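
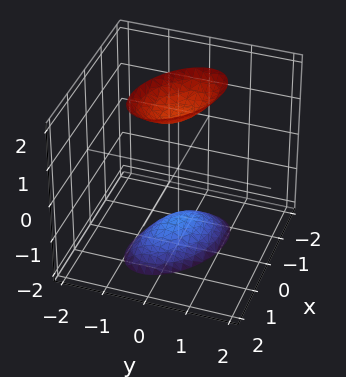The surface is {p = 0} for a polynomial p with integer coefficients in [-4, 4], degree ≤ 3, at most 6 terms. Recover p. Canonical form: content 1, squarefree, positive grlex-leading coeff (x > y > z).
2*x^2 + 2*x*y + 3*y^2 - z^2 + 2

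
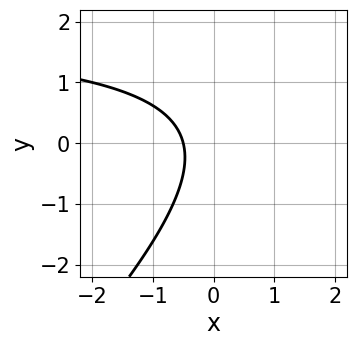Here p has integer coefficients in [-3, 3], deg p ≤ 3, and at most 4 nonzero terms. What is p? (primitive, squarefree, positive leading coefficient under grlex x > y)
The degree is 2 — no degree-1 curve has this shape.
Observable constraints: it misses every integer gridline on the y-axis.
Putting this together gives p.

x*y - y^2 - 2*x - 1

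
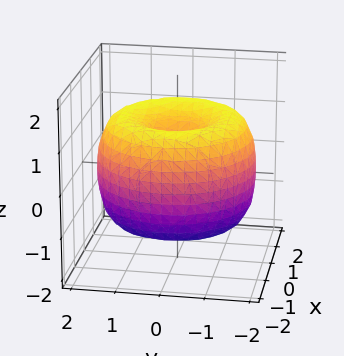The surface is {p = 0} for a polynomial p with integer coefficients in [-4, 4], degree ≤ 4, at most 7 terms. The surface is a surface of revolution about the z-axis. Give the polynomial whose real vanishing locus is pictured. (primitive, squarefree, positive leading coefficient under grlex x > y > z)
x^4 + 2*x^2*y^2 + y^4 - 3*x^2 - 3*y^2 + 2*z^2 - 1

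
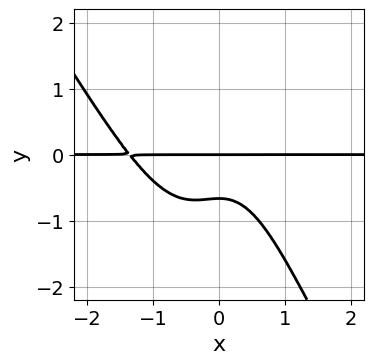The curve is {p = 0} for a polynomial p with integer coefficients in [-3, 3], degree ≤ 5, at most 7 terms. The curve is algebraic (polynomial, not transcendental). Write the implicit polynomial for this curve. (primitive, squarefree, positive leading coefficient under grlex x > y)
3*x^3*y + 2*x^2*y^2 + 3*x^2*y + 3*y^2 + 2*y

(a) deg p = 4.
(b) Against the integer gridlines: it meets the y-axis at y = 0 (among the integer gridlines); every point of the x-axis in the box is on the curve.
(c) Putting this together gives p.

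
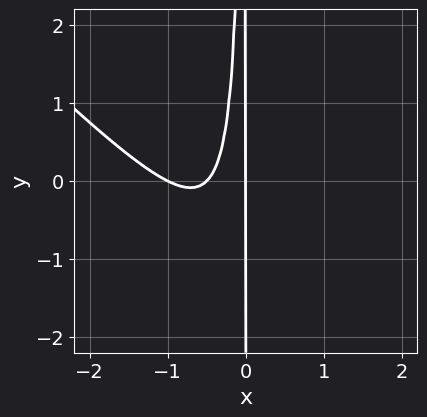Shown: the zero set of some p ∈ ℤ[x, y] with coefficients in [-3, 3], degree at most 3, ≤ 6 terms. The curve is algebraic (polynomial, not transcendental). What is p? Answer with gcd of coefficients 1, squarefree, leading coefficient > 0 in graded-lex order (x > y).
1. The degree is 3 — the shape is more complex than any degree-2 curve.
2. Observable constraints: the x-axis gridline crossings are at x ∈ {-1, 0}; every point of the y-axis in the box is on the curve.
3. Together with the visible shape, these determine p as stated.

2*x^3 + 2*x^2*y + 3*x^2 + x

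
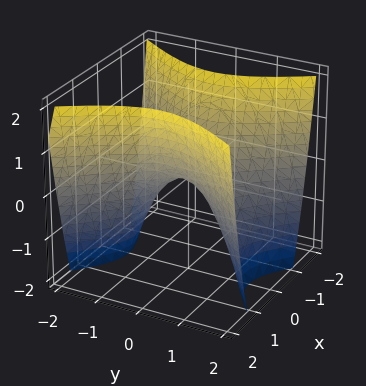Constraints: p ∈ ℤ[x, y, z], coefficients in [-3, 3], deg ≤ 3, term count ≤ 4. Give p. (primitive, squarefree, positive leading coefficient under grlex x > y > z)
First, degree: a saddle surface; a quadric, so deg p = 2.
Then, symmetries: mirror symmetry x ↦ −x ⇒ only even powers of x; mirror symmetry y ↦ −y ⇒ only even powers of y.
Then, reading off the gridlines: one z-axis crossing is at z = 0; it crosses the x-axis at the gridline x = 0.
Finally, solving for integer coefficients yields p as stated.

3*x^2 - 2*y^2 - 2*z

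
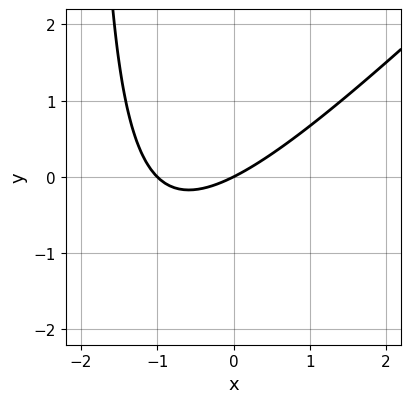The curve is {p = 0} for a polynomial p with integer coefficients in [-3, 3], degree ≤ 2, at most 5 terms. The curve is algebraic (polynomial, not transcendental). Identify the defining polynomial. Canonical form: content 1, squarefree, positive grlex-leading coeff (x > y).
x^2 - x*y + x - 2*y

1. deg p = 2. No degree-1 curve has this shape.
2. Against the integer gridlines: it crosses the y-axis at the gridline y = 0; the x-axis gridline crossings are at x ∈ {-1, 0}.
3. Fitting integer coefficients to these (and the overall shape) gives p.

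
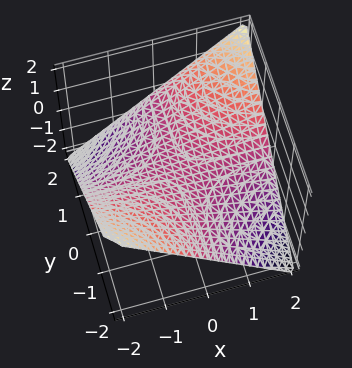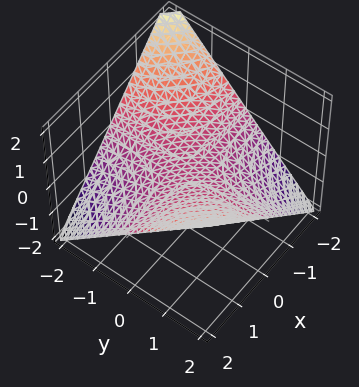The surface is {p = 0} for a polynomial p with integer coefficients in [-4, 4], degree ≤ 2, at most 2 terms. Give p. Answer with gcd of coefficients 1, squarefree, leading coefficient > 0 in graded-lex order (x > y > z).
x*y - 2*z

(a) deg p = 2. A saddle surface; a quadric.
(b) Observable constraints: it crosses the z-axis at the gridline z = 0; every point of the y-axis in the box is on the surface; the visible x-axis segment lies entirely on the surface.
(c) Assembling these constraints gives the stated polynomial.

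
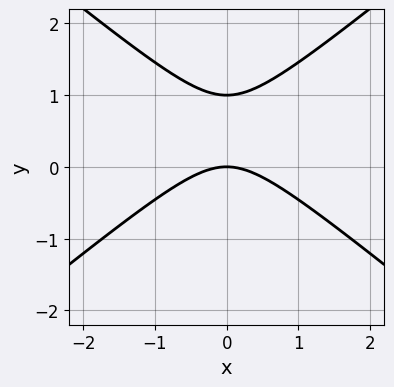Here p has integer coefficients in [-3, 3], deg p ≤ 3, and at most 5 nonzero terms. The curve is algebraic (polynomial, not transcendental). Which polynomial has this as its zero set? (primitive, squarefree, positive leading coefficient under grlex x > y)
2*x^2 - 3*y^2 + 3*y

1. The degree is 2 — a generic line meets the curve in up to 2 points.
2. Symmetries: mirror symmetry x ↦ −x ⇒ only even powers of x.
3. Reading off the gridlines: one x-axis crossing is at x = 0; the y-axis gridline crossings are at y ∈ {0, 1}.
4. Assembling these constraints gives the stated polynomial.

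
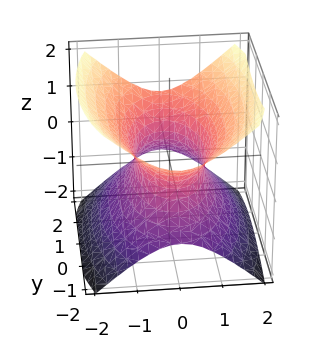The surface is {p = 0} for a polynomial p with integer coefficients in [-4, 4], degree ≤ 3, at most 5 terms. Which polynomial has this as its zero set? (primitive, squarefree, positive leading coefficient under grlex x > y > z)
3*x^2 + y^2 - 3*z^2 - 2

(a) The degree is 2 — one connected sheet with a waist; a quadric.
(b) Symmetries: it's symmetric under x → −x, forcing even powers of x; mirror symmetry z ↦ −z ⇒ only even powers of z; mirror symmetry y ↦ −y ⇒ only even powers of y.
(c) Reading off the gridlines: the surface avoids every integer z-axis point in the box.
(d) Putting this together gives p.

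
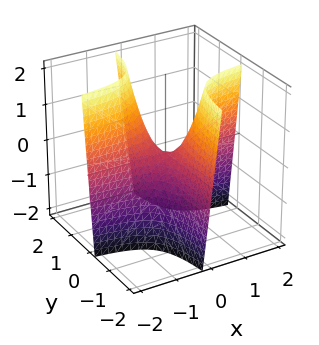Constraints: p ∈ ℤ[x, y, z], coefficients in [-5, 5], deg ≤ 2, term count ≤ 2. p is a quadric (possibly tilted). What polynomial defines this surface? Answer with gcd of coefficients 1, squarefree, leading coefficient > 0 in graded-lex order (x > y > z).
4*x*y + z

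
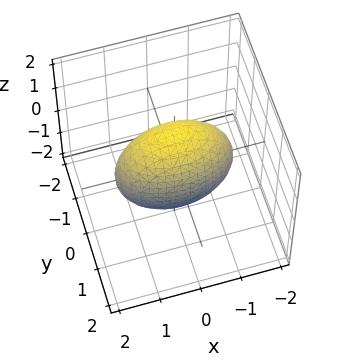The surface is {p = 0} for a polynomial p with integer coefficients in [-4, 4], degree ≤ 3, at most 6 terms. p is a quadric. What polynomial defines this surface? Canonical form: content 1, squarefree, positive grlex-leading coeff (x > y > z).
(a) Degree: bounded and convex; a quadric, so deg p = 2.
(b) Symmetries: it's symmetric under x → −x, forcing even powers of x; the z ↦ −z reflection is a symmetry, so z appears only in even powers; the y ↦ −y reflection is a symmetry, so y appears only in even powers.
(c) Solving for integer coefficients yields p as stated.

x^2 + 3*y^2 + z^2 - 2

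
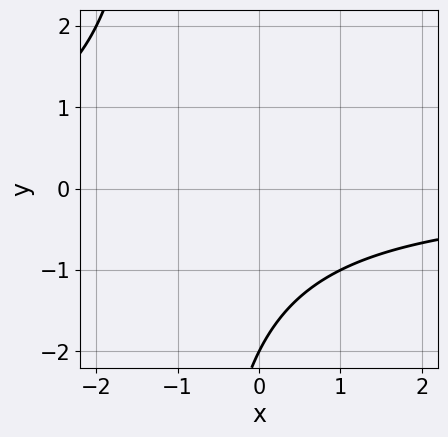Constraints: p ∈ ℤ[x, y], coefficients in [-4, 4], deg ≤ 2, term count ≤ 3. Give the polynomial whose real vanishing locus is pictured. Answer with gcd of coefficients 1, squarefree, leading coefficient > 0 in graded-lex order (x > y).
1. deg p = 2. A generic line meets the curve in up to 2 points.
2. From the visible intercepts: one y-axis crossing is at y = -2; the curve avoids every integer x-axis point in the box.
3. Assembling these constraints gives the stated polynomial.

x*y + y + 2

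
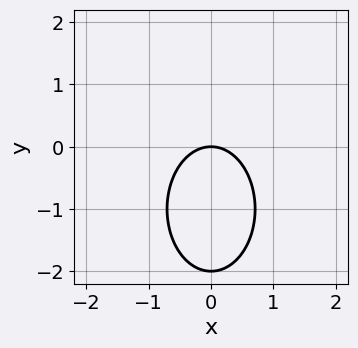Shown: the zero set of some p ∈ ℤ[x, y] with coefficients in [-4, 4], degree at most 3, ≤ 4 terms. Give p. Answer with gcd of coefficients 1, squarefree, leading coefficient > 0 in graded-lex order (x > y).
2*x^2 + y^2 + 2*y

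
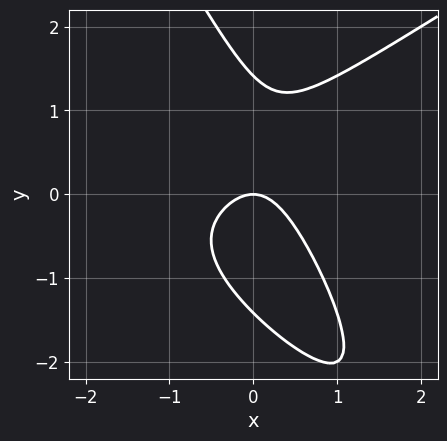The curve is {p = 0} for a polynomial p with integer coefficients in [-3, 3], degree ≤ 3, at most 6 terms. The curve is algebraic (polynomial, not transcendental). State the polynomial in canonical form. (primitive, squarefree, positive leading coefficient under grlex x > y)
x^3 - 2*x*y^2 - y^3 + 3*x^2 + 2*y

First, the degree is 3 — no degree-2 curve has this shape.
Next, from the axis intercepts and sections: it crosses the y-axis at the gridline y = 0; one x-axis crossing is at x = 0.
Finally, together with the visible shape, these determine p as stated.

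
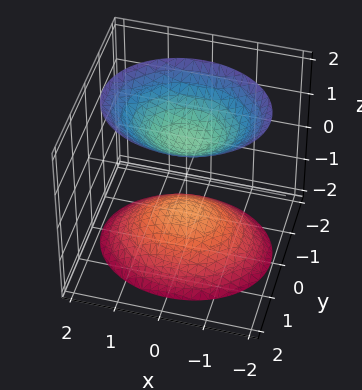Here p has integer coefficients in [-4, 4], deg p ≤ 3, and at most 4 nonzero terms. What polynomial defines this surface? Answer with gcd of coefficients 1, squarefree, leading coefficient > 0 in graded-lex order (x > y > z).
2*x^2 + 3*y^2 - 2*z^2 + 2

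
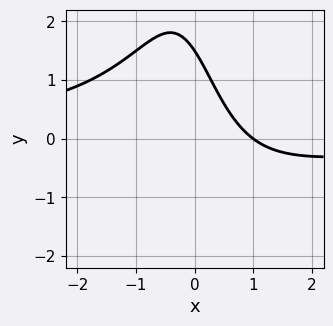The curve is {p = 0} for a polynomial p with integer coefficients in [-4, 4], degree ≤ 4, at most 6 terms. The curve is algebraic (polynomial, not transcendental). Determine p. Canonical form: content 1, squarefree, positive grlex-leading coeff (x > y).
2*x^2*y + 3*x + 2*y - 3

The degree is 3 — no degree-2 curve has this shape.
Reading off the gridlines: one x-axis crossing is at x = 1.
Fitting integer coefficients to these (and the overall shape) gives p.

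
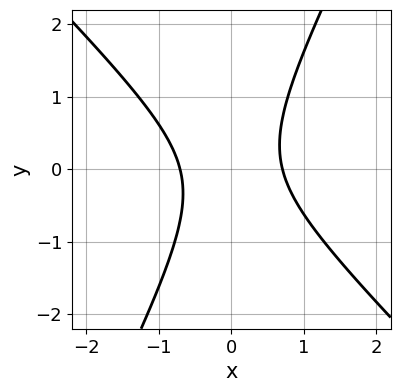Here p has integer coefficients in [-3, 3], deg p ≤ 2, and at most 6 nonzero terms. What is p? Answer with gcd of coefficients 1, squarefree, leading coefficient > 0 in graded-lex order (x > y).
2*x^2 + x*y - y^2 - 1

(a) The degree is 2 — a generic line meets the curve in up to 2 points.
(b) Observable constraints: it misses every integer gridline on the y-axis.
(c) Together with the visible shape, these determine p as stated.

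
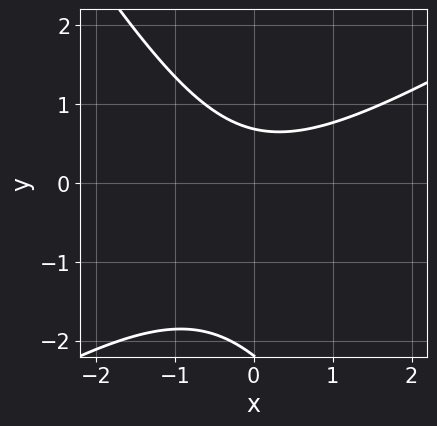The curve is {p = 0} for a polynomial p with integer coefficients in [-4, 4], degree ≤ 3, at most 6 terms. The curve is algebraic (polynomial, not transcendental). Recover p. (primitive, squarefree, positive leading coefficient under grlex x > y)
(a) deg p = 2.
(b) From the axis intercepts and sections: the curve avoids every integer x-axis point in the box.
(c) Putting this together gives p.

2*x^2 - 2*x*y - 2*y^2 - 3*y + 3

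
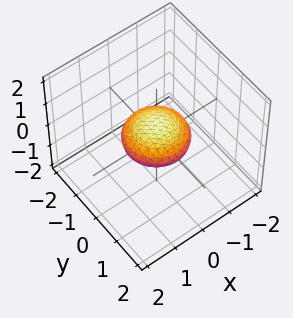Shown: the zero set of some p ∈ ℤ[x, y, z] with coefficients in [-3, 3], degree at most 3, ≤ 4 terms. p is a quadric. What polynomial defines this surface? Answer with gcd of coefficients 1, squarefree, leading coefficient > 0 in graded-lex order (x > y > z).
(a) Degree: bounded and convex; a quadric, so deg p = 2.
(b) By symmetry, the surface is invariant under rotation about z: p = q(x² + y², z); it's symmetric under z → −z, forcing even powers of z.
(c) From the visible intercepts: a circular section at z = 0 has radius exactly 1; among the integer gridlines, it crosses the y-axis at y ∈ {-1, 1}; among the integer gridlines, it crosses the x-axis at x ∈ {-1, 1}.
(d) Fitting integer coefficients to these (and the overall shape) gives p.

x^2 + y^2 + 3*z^2 - 1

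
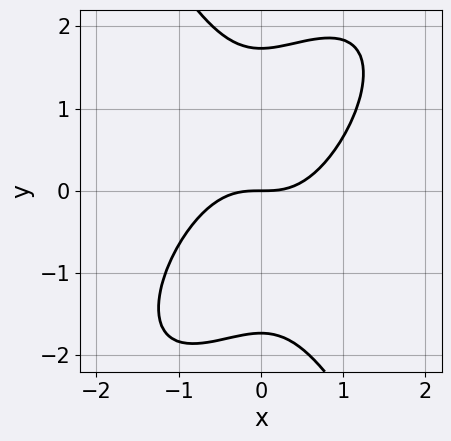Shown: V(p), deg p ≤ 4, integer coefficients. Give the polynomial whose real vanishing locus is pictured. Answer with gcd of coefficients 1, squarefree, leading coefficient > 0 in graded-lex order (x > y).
3*x^3 - 2*x^2*y + y^3 - 3*y

1. deg p = 3. A generic line meets the curve in up to 3 points.
2. Observable constraints: one y-axis crossing is at y = 0; it meets the x-axis at x = 0 (among the integer gridlines).
3. These observations pin down the coefficients.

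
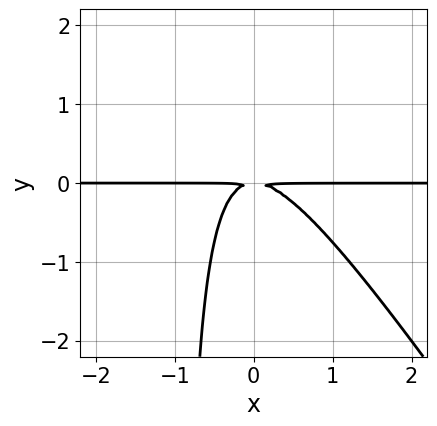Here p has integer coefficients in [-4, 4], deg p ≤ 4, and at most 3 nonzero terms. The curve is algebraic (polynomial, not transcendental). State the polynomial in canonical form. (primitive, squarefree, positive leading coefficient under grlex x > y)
1. The degree is 3 — a generic line meets the curve in up to 3 points.
2. From the visible intercepts: every point of the x-axis in the box is on the curve.
3. Matching integer coefficients to the picture gives p.

3*x^2*y + 2*x*y^2 + 2*y^2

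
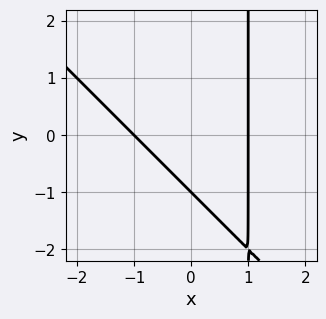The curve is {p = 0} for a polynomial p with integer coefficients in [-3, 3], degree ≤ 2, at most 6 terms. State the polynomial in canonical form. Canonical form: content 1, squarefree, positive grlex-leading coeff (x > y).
deg p = 2.
Checking where it meets the axes: the x-axis gridline crossings are at x ∈ {-1, 1}; it crosses the y-axis at the gridline y = -1.
Fitting integer coefficients to these (and the overall shape) gives p.

x^2 + x*y - y - 1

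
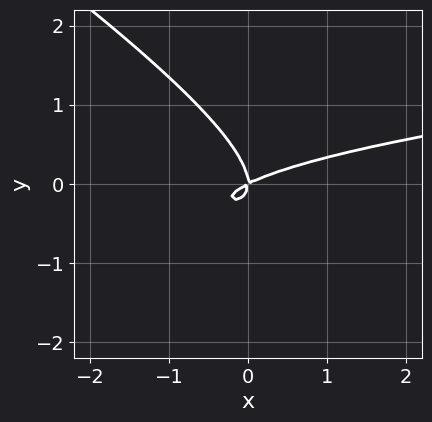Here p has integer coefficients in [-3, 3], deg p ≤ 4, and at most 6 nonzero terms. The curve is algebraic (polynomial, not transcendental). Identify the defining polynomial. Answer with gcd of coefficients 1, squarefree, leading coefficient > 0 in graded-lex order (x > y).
First, the degree is 3 — the shape is more complex than any degree-2 curve.
Then, from the visible intercepts: it crosses the y-axis at the gridline y = 0; one x-axis crossing is at x = 0.
Finally, assembling these constraints gives the stated polynomial.

2*x*y^2 + 3*y^3 - x^2 + 2*x*y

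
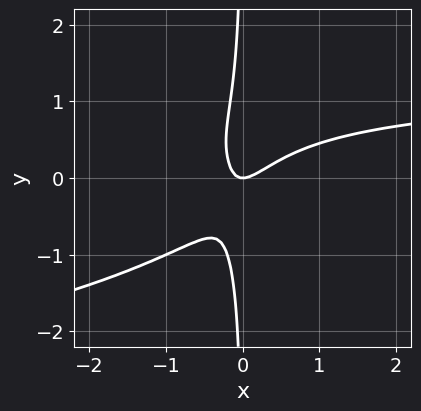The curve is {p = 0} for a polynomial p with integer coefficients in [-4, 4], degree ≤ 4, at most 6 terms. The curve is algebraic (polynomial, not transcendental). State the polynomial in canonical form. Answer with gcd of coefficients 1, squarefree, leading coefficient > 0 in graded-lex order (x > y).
3*x*y^3 + 2*x^2*y - 3*x^2 + 3*x*y + y

1. Degree: no degree-3 curve has this shape, so deg p = 4.
2. Against the integer gridlines: it meets the y-axis at y = 0 (among the integer gridlines); one x-axis crossing is at x = 0.
3. Matching integer coefficients to the picture gives p.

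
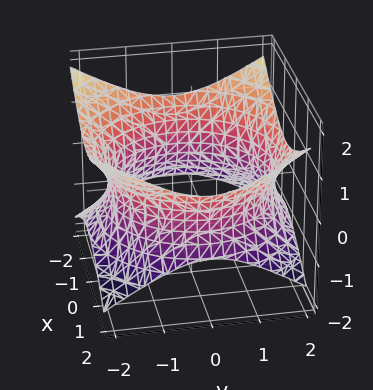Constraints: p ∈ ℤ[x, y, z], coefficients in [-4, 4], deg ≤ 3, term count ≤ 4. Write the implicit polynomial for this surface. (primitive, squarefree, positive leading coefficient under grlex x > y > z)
x^2 + y^2 - 2*z^2 - 3

First, deg p = 2.
Then, symmetries: it's symmetric under z → −z, forcing even powers of z; every cross-section ⟂ z is a circle, so x, y appear only via x² + y².
Then, checking where it meets the axes: a circular section at z = 0 has radius between 1 and 2; the surface avoids every integer z-axis point in the box.
Finally, together with the visible shape, these determine p as stated.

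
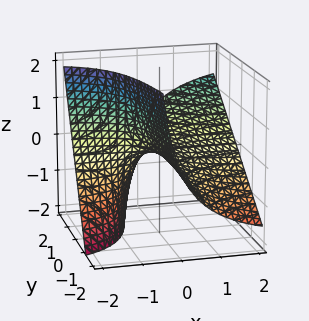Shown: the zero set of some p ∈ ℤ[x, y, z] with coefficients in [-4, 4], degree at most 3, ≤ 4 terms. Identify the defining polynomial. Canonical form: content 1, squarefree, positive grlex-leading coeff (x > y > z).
x*y - x*z - z

First, the degree is 2 — a generic line meets the surface in up to 2 points.
Then, from the axis intercepts and sections: every point of the y-axis in the box is on the surface; the visible x-axis segment lies entirely on the surface; it meets the z-axis at z = 0 (among the integer gridlines).
Finally, fitting integer coefficients to these (and the overall shape) gives p.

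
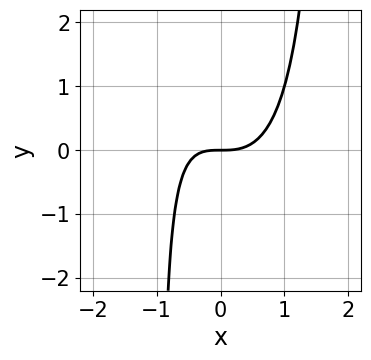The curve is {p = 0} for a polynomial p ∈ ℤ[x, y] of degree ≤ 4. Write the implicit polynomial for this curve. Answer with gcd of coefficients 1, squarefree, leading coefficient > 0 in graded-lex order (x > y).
2*x^3 + x^2*y - x*y - 2*y

1. deg p = 3.
2. Against the integer gridlines: one y-axis crossing is at y = 0; it meets the x-axis at x = 0 (among the integer gridlines).
3. Fitting integer coefficients to these (and the overall shape) gives p.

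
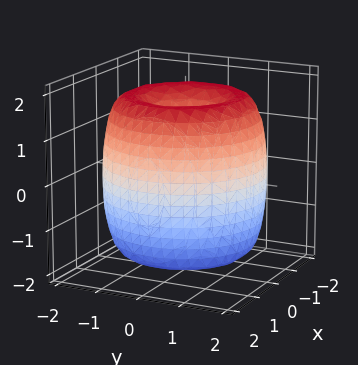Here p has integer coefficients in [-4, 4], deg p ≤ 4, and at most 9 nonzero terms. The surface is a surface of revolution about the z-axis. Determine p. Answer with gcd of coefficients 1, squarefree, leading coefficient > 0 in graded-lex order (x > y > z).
deg p = 4. No degree-3 surface has this shape.
Symmetries: the z-axis is an axis of rotation, so x and y enter only as x² + y².
Against the integer gridlines: a circular section at z = -1 has radius between 1 and 2; among the integer gridlines, it crosses the z-axis at z ∈ {-1, 1}.
These observations pin down the coefficients.

x^4 + 2*x^2*y^2 + y^4 - 3*x^2 - 3*y^2 + z^2 - 1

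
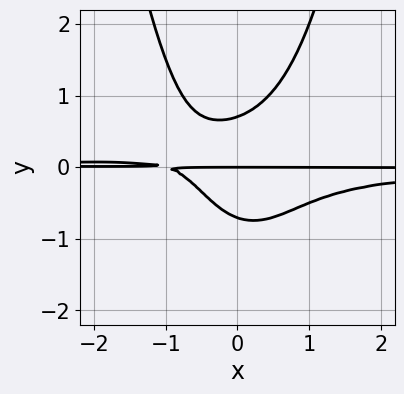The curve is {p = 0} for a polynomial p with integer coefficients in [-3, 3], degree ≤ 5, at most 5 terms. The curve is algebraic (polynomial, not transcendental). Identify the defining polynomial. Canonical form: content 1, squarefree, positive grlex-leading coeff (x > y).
1. The degree is 4 — no degree-3 curve has this shape.
2. From the visible intercepts: one y-axis crossing is at y = 0; the visible x-axis segment lies entirely on the curve.
3. Matching integer coefficients to the picture gives p.

3*x^2*y^2 - 2*y^3 + x*y + y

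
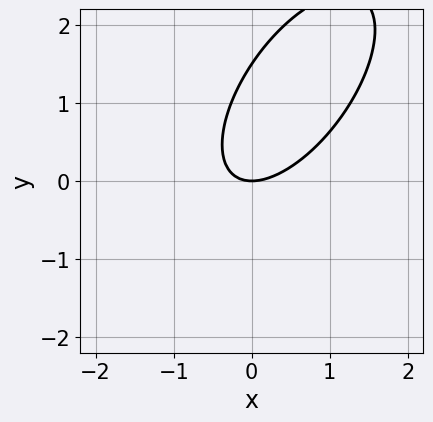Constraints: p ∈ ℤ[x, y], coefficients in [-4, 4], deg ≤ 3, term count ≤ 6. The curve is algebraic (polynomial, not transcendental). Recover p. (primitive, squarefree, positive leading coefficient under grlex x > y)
3*x^2 - 3*x*y + 2*y^2 - 3*y

1. The degree is 2 — a generic line meets the curve in up to 2 points.
2. Observable constraints: it crosses the x-axis at the gridline x = 0; one y-axis crossing is at y = 0.
3. Matching integer coefficients to the picture gives p.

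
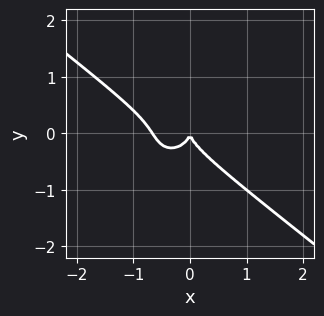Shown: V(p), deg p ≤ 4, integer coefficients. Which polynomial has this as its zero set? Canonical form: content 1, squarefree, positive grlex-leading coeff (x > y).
3*x^3 + 2*x^2*y + 3*y^3 + 2*x^2

Degree: the shape is more complex than any degree-2 curve, so deg p = 3.
From the visible intercepts: it meets the y-axis at y = 0 (among the integer gridlines); one x-axis crossing is at x = 0.
Putting this together gives p.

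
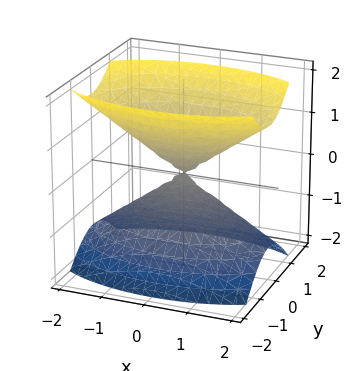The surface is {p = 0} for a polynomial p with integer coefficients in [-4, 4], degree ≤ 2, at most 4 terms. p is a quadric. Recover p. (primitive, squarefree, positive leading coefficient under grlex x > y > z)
The picture has 2 separate pieces. Treating them together as one polynomial.
deg p = 2. Two nappes meeting at a single point; a quadric.
Symmetries: mirror symmetry y ↦ −y ⇒ only even powers of y; mirror symmetry z ↦ −z ⇒ only even powers of z; mirror symmetry x ↦ −x ⇒ only even powers of x.
Observable constraints: it crosses the y-axis at the gridline y = 0; it crosses the z-axis at the gridline z = 0; it crosses the x-axis at the gridline x = 0.
These observations pin down the coefficients.

x^2 + 3*y^2 - 2*z^2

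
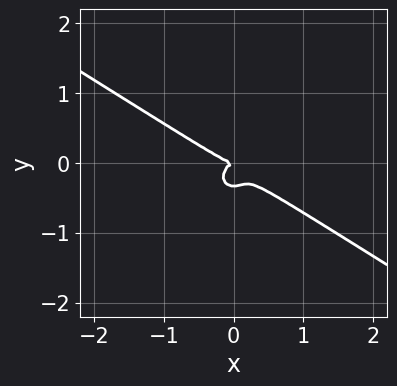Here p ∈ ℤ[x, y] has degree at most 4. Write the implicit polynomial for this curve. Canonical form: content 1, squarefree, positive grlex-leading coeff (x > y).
The degree is 3 — a generic line meets the curve in up to 3 points.
Reading off the gridlines: one y-axis crossing is at y = 0; it crosses the x-axis at the gridline x = 0.
Solving for integer coefficients yields p as stated.

2*x^3 + 2*x^2*y + 3*y^3 + y^2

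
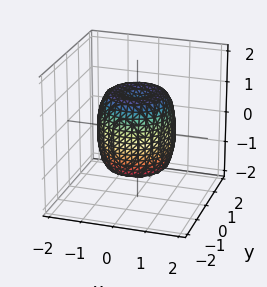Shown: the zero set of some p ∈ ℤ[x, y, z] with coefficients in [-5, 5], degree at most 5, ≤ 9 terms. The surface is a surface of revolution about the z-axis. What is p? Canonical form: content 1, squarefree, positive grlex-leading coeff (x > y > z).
2*x^4 + 4*x^2*y^2 + 2*y^4 - 2*x^2 - 2*y^2 + z^2 - 1

1. Degree: a generic line meets the surface in up to 4 points, so deg p = 4.
2. Symmetries: rotational symmetry about the z-axis ⇒ p depends on x, y only through x² + y².
3. From the visible intercepts: the z-axis gridline crossings are at z ∈ {-1, 1}; a circular section at z = -1 has radius exactly 1.
4. Fitting integer coefficients to these (and the overall shape) gives p.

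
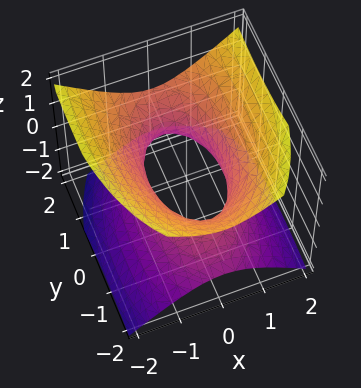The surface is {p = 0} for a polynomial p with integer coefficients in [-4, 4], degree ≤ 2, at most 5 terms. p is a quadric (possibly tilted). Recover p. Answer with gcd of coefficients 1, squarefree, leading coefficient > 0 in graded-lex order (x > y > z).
3*x^2 + y^2 - y*z - 3*z^2 - 2

Degree: the shape is more complex than any degree-1 surface, so deg p = 2.
Reading off the gridlines: it misses every integer gridline on the z-axis.
The integer polynomial consistent with all of this is the stated p.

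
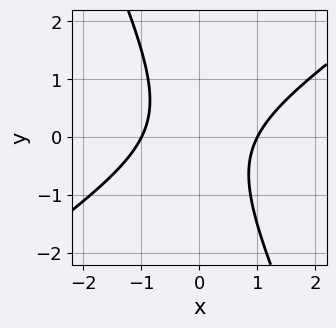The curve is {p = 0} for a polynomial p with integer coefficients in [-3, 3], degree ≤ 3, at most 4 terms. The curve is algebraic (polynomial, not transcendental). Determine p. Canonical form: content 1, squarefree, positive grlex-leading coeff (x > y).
3*x^2 - 3*x*y - 2*y^2 - 3

The degree is 2 — the shape is more complex than any degree-1 curve.
Against the integer gridlines: no y-intercept at any integer in the box; among the integer gridlines, it crosses the x-axis at x ∈ {-1, 1}.
The integer polynomial consistent with all of this is the stated p.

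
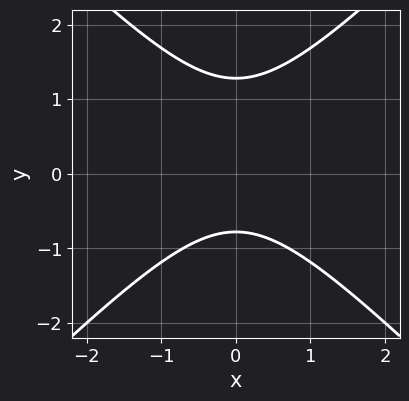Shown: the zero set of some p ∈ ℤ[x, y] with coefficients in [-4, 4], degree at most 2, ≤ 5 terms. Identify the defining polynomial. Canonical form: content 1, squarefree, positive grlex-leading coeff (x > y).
2*x^2 - 2*y^2 + y + 2

1. Degree: no degree-1 curve has this shape, so deg p = 2.
2. Symmetries: it's symmetric under x → −x, forcing even powers of x.
3. Observable constraints: the curve avoids every integer x-axis point in the box.
4. Fitting integer coefficients to these (and the overall shape) gives p.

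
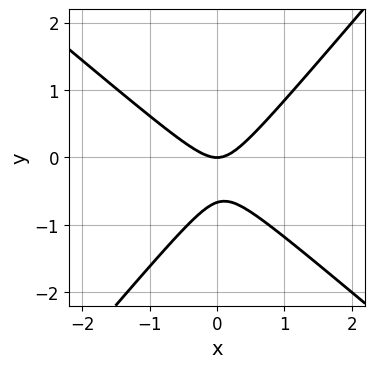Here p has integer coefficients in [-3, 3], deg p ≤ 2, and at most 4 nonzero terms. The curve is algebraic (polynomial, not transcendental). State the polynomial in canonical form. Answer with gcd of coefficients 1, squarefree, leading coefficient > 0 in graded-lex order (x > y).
3*x^2 + x*y - 3*y^2 - 2*y

deg p = 2. No degree-1 curve has this shape.
Observable constraints: one x-axis crossing is at x = 0; it meets the y-axis at y = 0 (among the integer gridlines).
The integer polynomial consistent with all of this is the stated p.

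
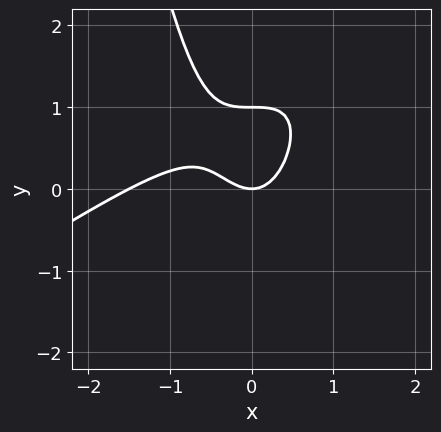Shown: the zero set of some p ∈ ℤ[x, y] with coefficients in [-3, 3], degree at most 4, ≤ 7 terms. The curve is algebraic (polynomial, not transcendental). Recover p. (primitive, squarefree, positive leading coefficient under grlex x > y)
2*x^3 - 3*x^2*y + 3*x^2 + 2*y^2 - 2*y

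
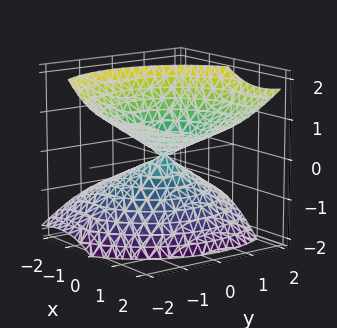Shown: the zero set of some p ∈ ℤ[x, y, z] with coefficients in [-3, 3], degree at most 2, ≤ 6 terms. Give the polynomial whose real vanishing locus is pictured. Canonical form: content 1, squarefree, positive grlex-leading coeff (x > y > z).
2*x^2 - 3*x*z + 2*y^2 + y*z - 3*z^2

(a) deg p = 2.
(b) Checking where it meets the axes: it crosses the x-axis at the gridline x = 0; it meets the z-axis at z = 0 (among the integer gridlines).
(c) Solving for integer coefficients yields p as stated.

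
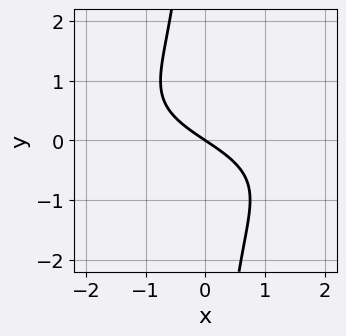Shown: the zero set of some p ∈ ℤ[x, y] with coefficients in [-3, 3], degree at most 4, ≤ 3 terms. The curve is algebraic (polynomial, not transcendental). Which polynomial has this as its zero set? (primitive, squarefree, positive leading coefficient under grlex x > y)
2*x*y^2 + 2*x + 3*y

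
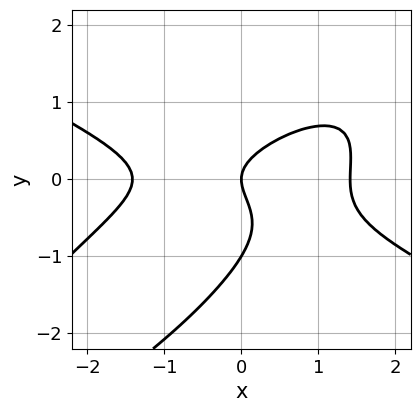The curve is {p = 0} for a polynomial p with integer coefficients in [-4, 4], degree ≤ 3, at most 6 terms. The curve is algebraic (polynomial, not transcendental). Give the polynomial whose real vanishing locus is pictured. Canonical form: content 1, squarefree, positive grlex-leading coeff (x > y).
x^3 - 3*x*y^2 + 3*y^3 + 3*y^2 - 2*x

deg p = 3.
Reading off the gridlines: it crosses the x-axis at the gridline x = 0; the y-axis gridline crossings are at y ∈ {-1, 0}.
Matching integer coefficients to the picture gives p.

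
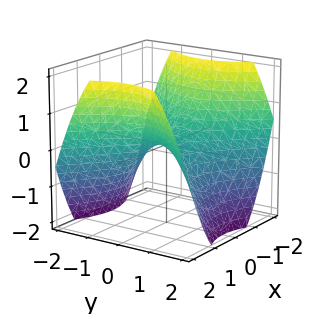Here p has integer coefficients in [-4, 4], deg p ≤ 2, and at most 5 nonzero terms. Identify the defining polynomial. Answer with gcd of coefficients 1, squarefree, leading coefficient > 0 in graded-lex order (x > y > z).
2*x^2 - 2*y^2 - 3*z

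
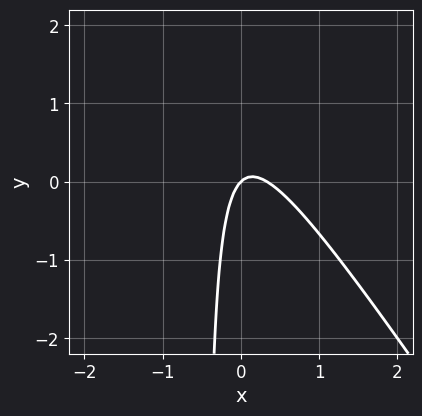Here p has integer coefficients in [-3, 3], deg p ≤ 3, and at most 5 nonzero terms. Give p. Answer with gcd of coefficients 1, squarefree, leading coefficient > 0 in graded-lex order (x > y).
3*x^2 + 2*x*y - x + y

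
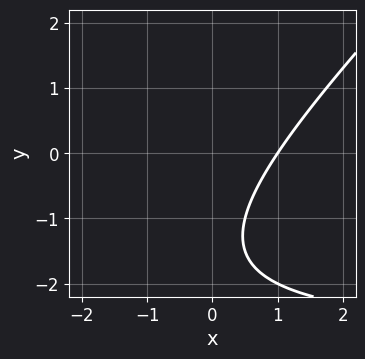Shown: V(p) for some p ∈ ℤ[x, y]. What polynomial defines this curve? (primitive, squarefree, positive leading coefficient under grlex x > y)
First, the degree is 2 — no degree-1 curve has this shape.
Then, from the axis intercepts and sections: the curve avoids every integer y-axis point in the box; one x-axis crossing is at x = 1.
Finally, putting this together gives p.

x*y - y^2 + 3*x - 3*y - 3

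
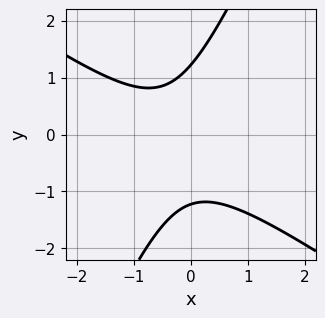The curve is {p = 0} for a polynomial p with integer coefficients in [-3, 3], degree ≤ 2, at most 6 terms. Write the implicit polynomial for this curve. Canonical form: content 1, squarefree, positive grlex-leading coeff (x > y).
deg p = 2. No degree-1 curve has this shape.
Observable constraints: no x-intercept at any integer in the box.
Fitting integer coefficients to these (and the overall shape) gives p.

3*x^2 + 3*x*y - 2*y^2 + 2*x + 3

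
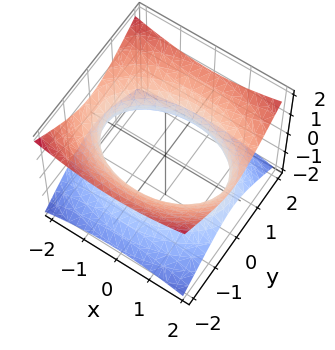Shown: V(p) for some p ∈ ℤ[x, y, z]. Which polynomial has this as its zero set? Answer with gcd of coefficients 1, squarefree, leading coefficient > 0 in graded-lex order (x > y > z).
x^2 + 2*y^2 - 3*z^2 - 3

deg p = 2. An hourglass — one-sheet hyperboloid; a quadric.
Symmetries: the y ↦ −y reflection is a symmetry, so y appears only in even powers; the x ↦ −x reflection is a symmetry, so x appears only in even powers; it's symmetric under z → −z, forcing even powers of z.
Reading off the gridlines: no z-intercept at any integer in the box.
Assembling these constraints gives the stated polynomial.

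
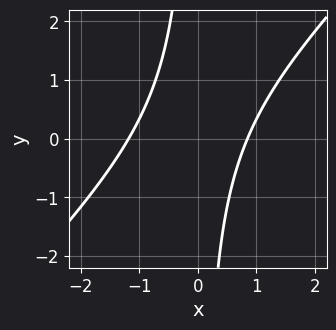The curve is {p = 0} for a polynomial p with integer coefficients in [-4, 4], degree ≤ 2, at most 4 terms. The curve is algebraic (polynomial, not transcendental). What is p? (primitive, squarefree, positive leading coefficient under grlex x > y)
3*x^2 - 3*x*y + x - 3

1. Degree: the shape is more complex than any degree-1 curve, so deg p = 2.
2. Checking where it meets the axes: no y-intercept at any integer in the box.
3. Fitting integer coefficients to these (and the overall shape) gives p.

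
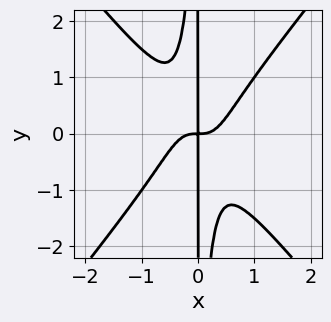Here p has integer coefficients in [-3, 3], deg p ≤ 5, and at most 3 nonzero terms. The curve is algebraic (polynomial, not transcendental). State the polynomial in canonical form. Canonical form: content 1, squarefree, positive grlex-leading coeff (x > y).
(a) Degree: a generic line meets the curve in up to 4 points, so deg p = 4.
(b) Observable constraints: every point of the y-axis in the box is on the curve.
(c) Solving for integer coefficients yields p as stated.

3*x^4 - 2*x^2*y^2 - x*y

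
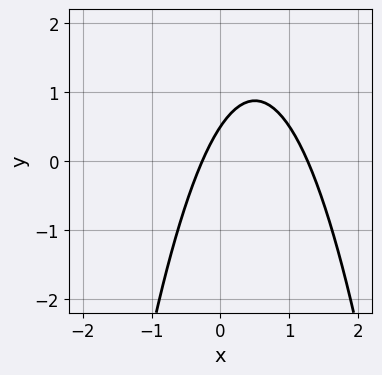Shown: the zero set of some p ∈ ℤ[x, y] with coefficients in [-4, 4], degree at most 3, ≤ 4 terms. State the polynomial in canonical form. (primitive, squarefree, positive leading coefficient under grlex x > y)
3*x^2 - 3*x + 2*y - 1

(a) deg p = 2. No degree-1 curve has this shape.
(b) The integer polynomial consistent with all of this is the stated p.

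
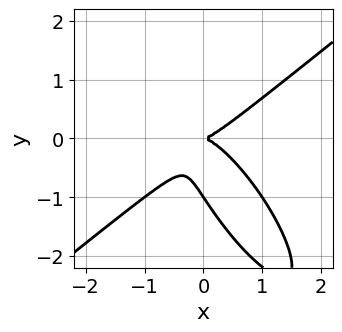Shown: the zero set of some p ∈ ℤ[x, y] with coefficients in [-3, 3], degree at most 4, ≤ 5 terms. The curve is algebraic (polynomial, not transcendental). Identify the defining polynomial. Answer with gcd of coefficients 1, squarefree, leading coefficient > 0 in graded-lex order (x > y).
3*x^3 - 3*x*y^2 - 2*y^3 - 2*y^2

deg p = 3. The shape is more complex than any degree-2 curve.
Against the integer gridlines: among the integer gridlines, it crosses the y-axis at y ∈ {-1, 0}; it crosses the x-axis at the gridline x = 0.
Together with the visible shape, these determine p as stated.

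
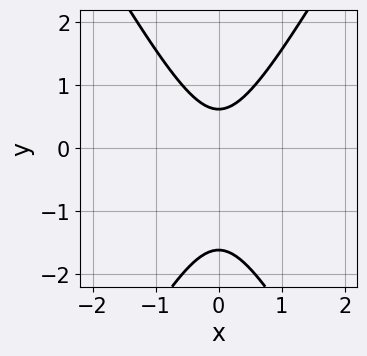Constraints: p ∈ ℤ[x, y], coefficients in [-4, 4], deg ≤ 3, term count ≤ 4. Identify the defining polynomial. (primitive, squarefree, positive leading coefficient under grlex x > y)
3*x^2 - y^2 - y + 1

First, the degree is 2 — a generic line meets the curve in up to 2 points.
Next, symmetries: it's symmetric under x → −x, forcing even powers of x.
Next, reading off the gridlines: the curve avoids every integer x-axis point in the box.
Finally, putting this together gives p.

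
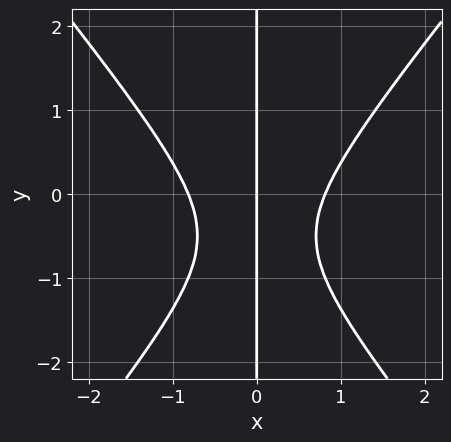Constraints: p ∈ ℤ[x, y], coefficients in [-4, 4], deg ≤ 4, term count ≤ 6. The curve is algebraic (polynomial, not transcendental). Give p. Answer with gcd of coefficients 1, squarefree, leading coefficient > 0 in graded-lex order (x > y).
Degree: no degree-2 curve has this shape, so deg p = 3.
Against the integer gridlines: every point of the y-axis in the box is on the curve; it meets the x-axis at x = 0 (among the integer gridlines).
Solving for integer coefficients yields p as stated.

3*x^3 - 2*x*y^2 - 2*x*y - 2*x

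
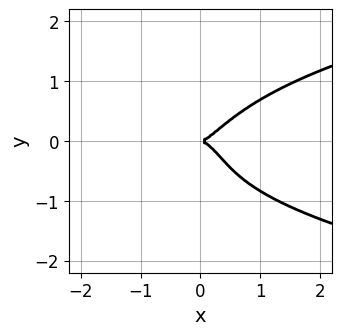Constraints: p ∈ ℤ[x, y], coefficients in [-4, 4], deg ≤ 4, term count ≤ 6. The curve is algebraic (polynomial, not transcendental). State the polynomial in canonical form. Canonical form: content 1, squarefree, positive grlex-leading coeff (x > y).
First, degree: the shape is more complex than any degree-3 curve, so deg p = 4.
Next, observable constraints: it crosses the y-axis at the gridline y = 0; one x-axis crossing is at x = 0.
Finally, the integer polynomial consistent with all of this is the stated p.

2*x^2*y^2 + y^4 - 2*x^3 + y^3 + y^2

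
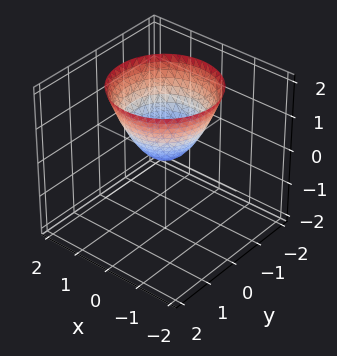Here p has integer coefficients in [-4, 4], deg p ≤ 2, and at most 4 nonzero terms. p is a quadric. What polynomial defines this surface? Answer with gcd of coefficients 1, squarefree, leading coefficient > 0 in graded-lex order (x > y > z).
First, the degree is 2 — a single bowl opening along one axis; a quadric.
Next, symmetries: the surface is invariant under rotation about z: p = q(x² + y², z).
Then, from the visible intercepts: it meets the x-axis at x = 0 (among the integer gridlines); it meets the z-axis at z = 0 (among the integer gridlines).
Finally, assembling these constraints gives the stated polynomial.

x^2 + y^2 - z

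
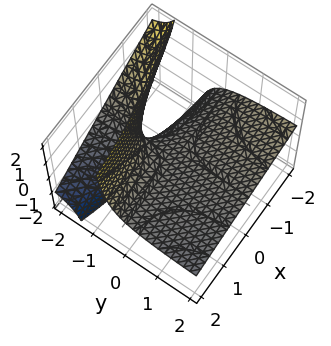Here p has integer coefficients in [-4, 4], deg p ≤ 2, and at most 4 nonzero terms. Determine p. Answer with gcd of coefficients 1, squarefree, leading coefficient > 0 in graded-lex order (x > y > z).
x*y + 3*y*z + 3*z

First, degree: a generic line meets the surface in up to 2 points, so deg p = 2.
Next, reading off the gridlines: the visible y-axis segment lies entirely on the surface; one z-axis crossing is at z = 0; every point of the x-axis in the box is on the surface.
Finally, the integer polynomial consistent with all of this is the stated p.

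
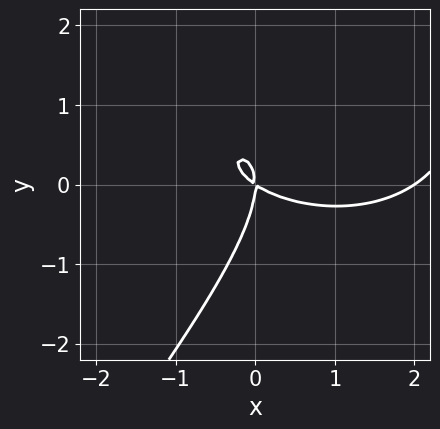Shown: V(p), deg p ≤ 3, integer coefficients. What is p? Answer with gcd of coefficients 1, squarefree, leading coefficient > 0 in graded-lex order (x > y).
x^3 + 2*x*y^2 - 2*y^3 - 2*x^2 - 3*x*y

1. deg p = 3.
2. Against the integer gridlines: one y-axis crossing is at y = 0; among the integer gridlines, it crosses the x-axis at x ∈ {0, 2}.
3. The integer polynomial consistent with all of this is the stated p.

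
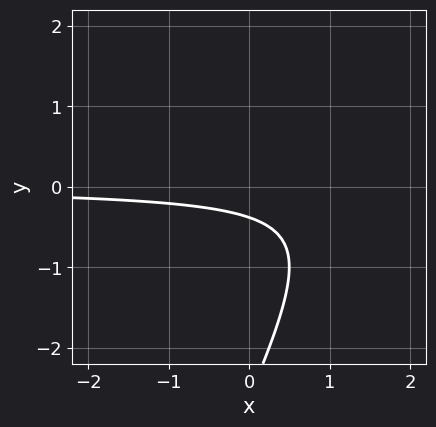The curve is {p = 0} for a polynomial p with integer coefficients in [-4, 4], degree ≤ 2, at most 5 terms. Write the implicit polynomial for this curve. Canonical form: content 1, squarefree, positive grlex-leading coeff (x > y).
2*x*y - y^2 - 3*y - 1

The degree is 2 — the shape is more complex than any degree-1 curve.
Reading off the gridlines: no x-intercept at any integer in the box.
Assembling these constraints gives the stated polynomial.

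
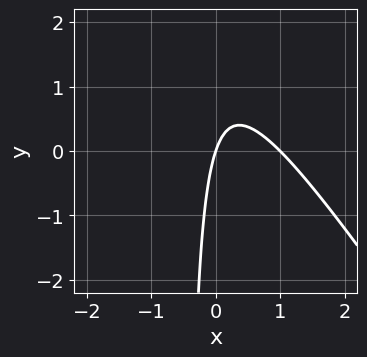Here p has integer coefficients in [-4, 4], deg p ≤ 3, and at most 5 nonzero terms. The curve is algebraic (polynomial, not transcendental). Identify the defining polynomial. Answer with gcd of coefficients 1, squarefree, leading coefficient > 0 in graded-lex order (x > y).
Degree: a generic line meets the curve in up to 2 points, so deg p = 2.
Against the integer gridlines: it meets the y-axis at y = 0 (among the integer gridlines); the x-axis gridline crossings are at x ∈ {0, 1}.
Together with the visible shape, these determine p as stated.

3*x^2 + 2*x*y - 3*x + y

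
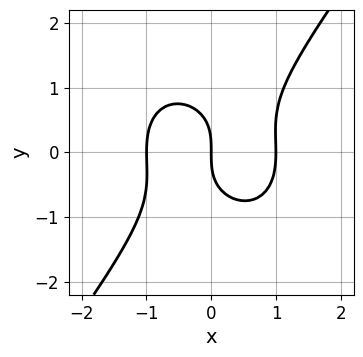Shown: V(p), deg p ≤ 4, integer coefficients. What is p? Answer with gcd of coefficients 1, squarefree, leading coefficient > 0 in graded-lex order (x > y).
First, degree: no degree-2 curve has this shape, so deg p = 3.
Next, checking where it meets the axes: among the integer gridlines, it crosses the x-axis at x ∈ {-1, 0, 1}; one y-axis crossing is at y = 0.
Finally, together with the visible shape, these determine p as stated.

3*x^3 + x*y^2 - 2*y^3 - 3*x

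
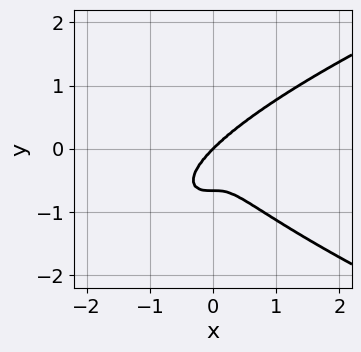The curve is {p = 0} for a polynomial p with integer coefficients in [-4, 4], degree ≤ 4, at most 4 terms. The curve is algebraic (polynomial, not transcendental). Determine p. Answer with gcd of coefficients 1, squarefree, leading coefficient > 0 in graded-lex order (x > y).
Degree: the shape is more complex than any degree-3 curve, so deg p = 4.
Checking where it meets the axes: it meets the x-axis at x = 0 (among the integer gridlines); it crosses the y-axis at the gridline y = 0.
Matching integer coefficients to the picture gives p.

3*y^4 - 2*x^3 + 2*y^3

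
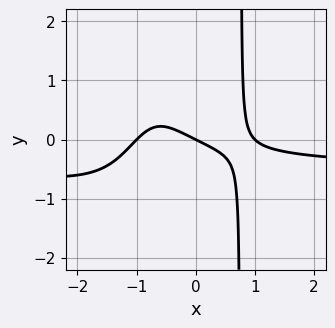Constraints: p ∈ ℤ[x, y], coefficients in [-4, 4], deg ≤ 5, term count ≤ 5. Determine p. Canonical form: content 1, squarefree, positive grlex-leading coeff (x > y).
(a) deg p = 4. A generic line meets the curve in up to 4 points.
(b) Reading off the gridlines: among the integer gridlines, it crosses the x-axis at x ∈ {-1, 0, 1}; it crosses the y-axis at the gridline y = 0.
(c) Putting this together gives p.

2*x^3*y + x^3 + 2*x^2*y - x - 2*y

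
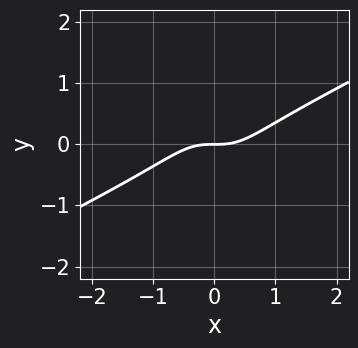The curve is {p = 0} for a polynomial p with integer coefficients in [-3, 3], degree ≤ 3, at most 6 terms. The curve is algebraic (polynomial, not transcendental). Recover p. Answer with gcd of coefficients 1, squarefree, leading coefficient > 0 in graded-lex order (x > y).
2*x^3 - 3*x^2*y - x*y^2 - 2*y^3 - 2*y

(a) The degree is 3 — a generic line meets the curve in up to 3 points.
(b) Checking where it meets the axes: one y-axis crossing is at y = 0; it meets the x-axis at x = 0 (among the integer gridlines).
(c) Solving for integer coefficients yields p as stated.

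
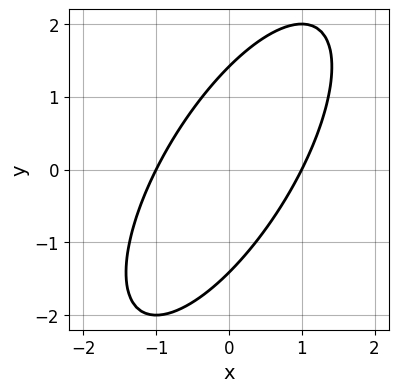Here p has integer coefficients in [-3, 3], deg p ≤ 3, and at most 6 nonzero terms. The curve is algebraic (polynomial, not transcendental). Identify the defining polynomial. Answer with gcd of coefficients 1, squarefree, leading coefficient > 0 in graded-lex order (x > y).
First, deg p = 2. A generic line meets the curve in up to 2 points.
Then, reading off the gridlines: among the integer gridlines, it crosses the x-axis at x ∈ {-1, 1}.
Finally, assembling these constraints gives the stated polynomial.

2*x^2 - 2*x*y + y^2 - 2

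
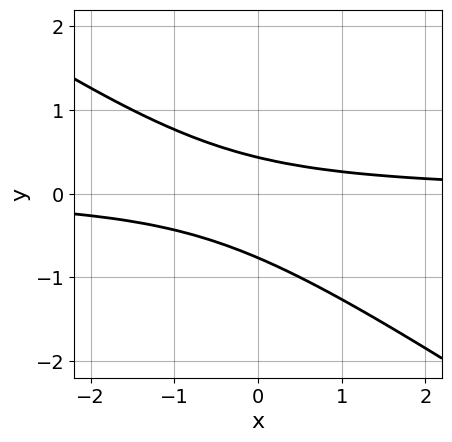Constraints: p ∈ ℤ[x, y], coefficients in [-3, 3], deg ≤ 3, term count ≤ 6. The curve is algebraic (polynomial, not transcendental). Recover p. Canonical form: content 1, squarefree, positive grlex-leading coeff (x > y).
2*x*y + 3*y^2 + y - 1

First, the degree is 2 — no degree-1 curve has this shape.
Next, reading off the gridlines: it misses every integer gridline on the x-axis.
Finally, putting this together gives p.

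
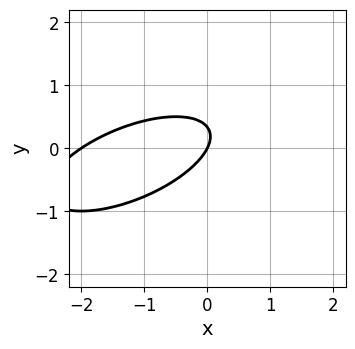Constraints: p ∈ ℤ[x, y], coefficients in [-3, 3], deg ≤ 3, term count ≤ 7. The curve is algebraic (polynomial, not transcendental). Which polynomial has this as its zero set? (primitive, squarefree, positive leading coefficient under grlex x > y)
x^2 - 2*x*y + 3*y^2 + 2*x - y

(a) deg p = 2. A generic line meets the curve in up to 2 points.
(b) Checking where it meets the axes: among the integer gridlines, it crosses the x-axis at x ∈ {-2, 0}; one y-axis crossing is at y = 0.
(c) Putting this together gives p.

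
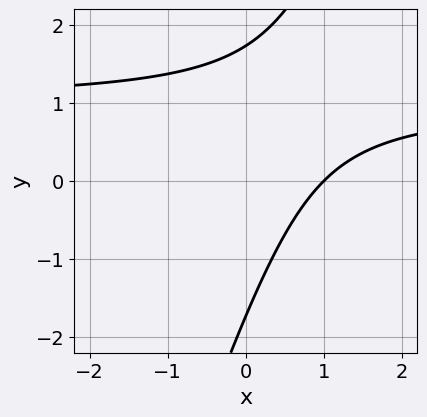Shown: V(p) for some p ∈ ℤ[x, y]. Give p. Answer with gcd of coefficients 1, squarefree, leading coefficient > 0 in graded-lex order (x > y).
3*x*y - y^2 - 3*x + 3

(a) The degree is 2 — no degree-1 curve has this shape.
(b) Checking where it meets the axes: it crosses the x-axis at the gridline x = 1.
(c) Together with the visible shape, these determine p as stated.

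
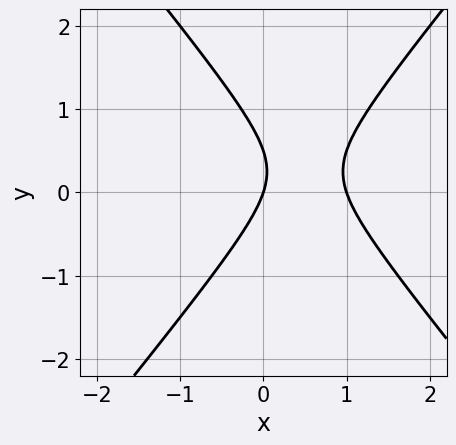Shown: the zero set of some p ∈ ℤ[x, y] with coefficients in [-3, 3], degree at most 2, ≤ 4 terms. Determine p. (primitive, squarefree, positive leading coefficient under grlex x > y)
deg p = 2. The shape is more complex than any degree-1 curve.
Observable constraints: among the integer gridlines, it crosses the x-axis at x ∈ {0, 1}; one y-axis crossing is at y = 0.
The integer polynomial consistent with all of this is the stated p.

3*x^2 - 2*y^2 - 3*x + y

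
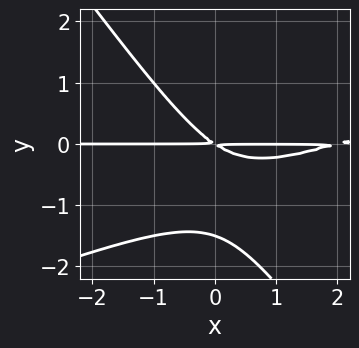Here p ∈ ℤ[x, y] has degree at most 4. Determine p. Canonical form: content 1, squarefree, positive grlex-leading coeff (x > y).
1. The degree is 3 — the shape is more complex than any degree-2 curve.
2. Against the integer gridlines: the visible x-axis segment lies entirely on the curve.
3. Matching integer coefficients to the picture gives p.

x^2*y - 2*x*y^2 - 2*y^3 - 2*x*y - 3*y^2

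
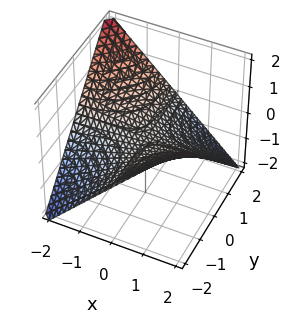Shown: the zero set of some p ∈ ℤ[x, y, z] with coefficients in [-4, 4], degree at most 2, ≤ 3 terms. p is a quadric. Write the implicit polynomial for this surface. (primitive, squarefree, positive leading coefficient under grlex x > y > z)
x*y + 2*z

(a) deg p = 2. A saddle surface; a quadric.
(b) From the visible intercepts: every point of the y-axis in the box is on the surface; the visible x-axis segment lies entirely on the surface; it crosses the z-axis at the gridline z = 0.
(c) Solving for integer coefficients yields p as stated.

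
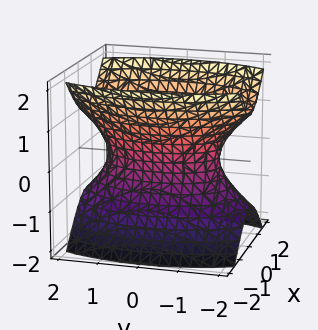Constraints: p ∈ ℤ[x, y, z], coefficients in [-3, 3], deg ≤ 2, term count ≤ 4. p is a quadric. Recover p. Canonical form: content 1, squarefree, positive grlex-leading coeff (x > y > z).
3*x^2 + y^2 - 2*z^2 - 2

The degree is 2 — an hourglass — one-sheet hyperboloid; a quadric.
Symmetries: mirror symmetry y ↦ −y ⇒ only even powers of y; it's symmetric under z → −z, forcing even powers of z; the x ↦ −x reflection is a symmetry, so x appears only in even powers.
From the visible intercepts: no z-intercept at any integer in the box.
Together with the visible shape, these determine p as stated.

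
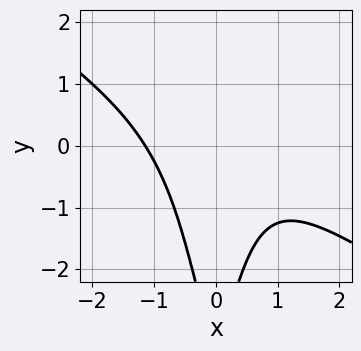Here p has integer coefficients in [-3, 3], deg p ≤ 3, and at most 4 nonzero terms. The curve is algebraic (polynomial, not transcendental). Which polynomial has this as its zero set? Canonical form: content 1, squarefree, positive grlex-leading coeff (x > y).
deg p = 3. A generic line meets the curve in up to 3 points.
Observable constraints: the curve avoids every integer y-axis point in the box.
Assembling these constraints gives the stated polynomial.

2*x^3 + 3*x^2*y + y + 3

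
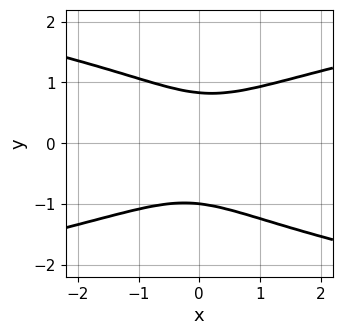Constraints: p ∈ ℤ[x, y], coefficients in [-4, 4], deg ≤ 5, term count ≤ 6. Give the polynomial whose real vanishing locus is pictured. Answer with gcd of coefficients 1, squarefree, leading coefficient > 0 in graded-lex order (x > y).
deg p = 4.
Checking where it meets the axes: it crosses the y-axis at the gridline y = -1; the curve avoids every integer x-axis point in the box.
Fitting integer coefficients to these (and the overall shape) gives p.

3*y^4 + y^3 - 2*x^2 + x*y - 2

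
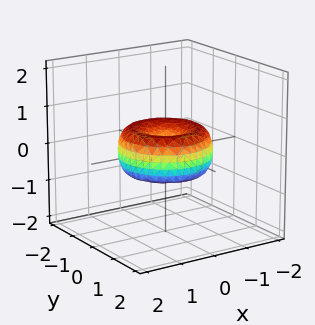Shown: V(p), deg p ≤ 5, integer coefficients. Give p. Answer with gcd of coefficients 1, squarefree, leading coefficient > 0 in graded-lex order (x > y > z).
2*x^4 + 4*x^2*y^2 + 2*y^4 - 3*x^2 - 3*y^2 + 3*z^2

Degree: the shape is more complex than any degree-3 surface, so deg p = 4.
Symmetry: every cross-section ⟂ z is a circle, so x, y appear only via x² + y².
Against the integer gridlines: one x-axis crossing is at x = 0; a circular section at z = 0 has radius between 1 and 2; it meets the z-axis at z = 0 (among the integer gridlines).
Putting this together gives p.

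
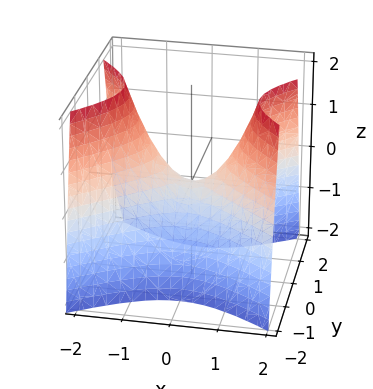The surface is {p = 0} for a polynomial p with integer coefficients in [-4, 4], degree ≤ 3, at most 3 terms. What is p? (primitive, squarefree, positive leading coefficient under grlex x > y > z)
2*x^2 - 3*y^2 - 2*z

deg p = 2. A saddle surface; a quadric.
Symmetries: it's symmetric under y → −y, forcing even powers of y; the x ↦ −x reflection is a symmetry, so x appears only in even powers.
From the axis intercepts and sections: one y-axis crossing is at y = 0; it crosses the x-axis at the gridline x = 0; it meets the z-axis at z = 0 (among the integer gridlines).
Matching integer coefficients to the picture gives p.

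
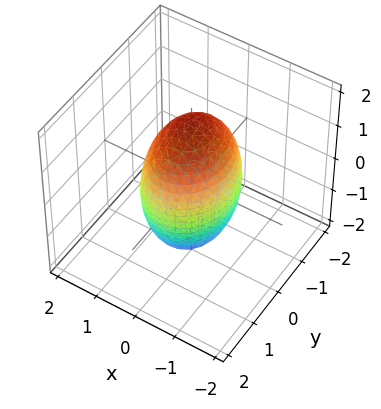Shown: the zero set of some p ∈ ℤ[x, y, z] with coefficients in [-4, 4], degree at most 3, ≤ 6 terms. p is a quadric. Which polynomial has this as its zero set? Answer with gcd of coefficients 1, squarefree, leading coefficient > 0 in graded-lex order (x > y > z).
3*x^2 + 2*y^2 + z^2 - 3

1. The degree is 2 — bounded and convex; a quadric.
2. Symmetries: it's symmetric under z → −z, forcing even powers of z; mirror symmetry y ↦ −y ⇒ only even powers of y; it's symmetric under x → −x, forcing even powers of x.
3. From the visible intercepts: among the integer gridlines, it crosses the x-axis at x ∈ {-1, 1}.
4. Assembling these constraints gives the stated polynomial.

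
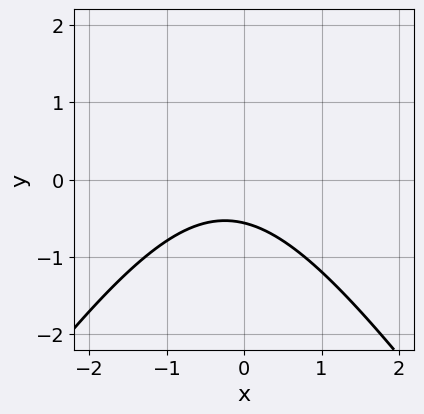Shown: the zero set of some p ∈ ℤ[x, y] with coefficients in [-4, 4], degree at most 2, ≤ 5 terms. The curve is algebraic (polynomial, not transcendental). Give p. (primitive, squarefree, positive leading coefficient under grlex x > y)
1. deg p = 2.
2. Against the integer gridlines: the curve avoids every integer x-axis point in the box.
3. These observations pin down the coefficients.

2*x^2 - y^2 + x + 3*y + 2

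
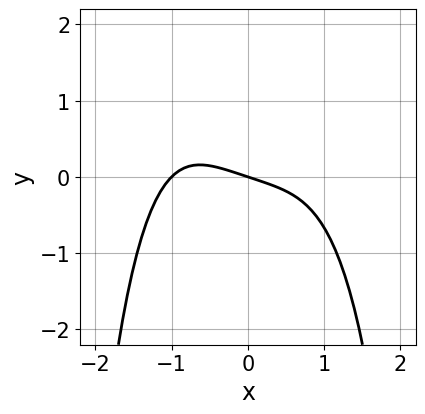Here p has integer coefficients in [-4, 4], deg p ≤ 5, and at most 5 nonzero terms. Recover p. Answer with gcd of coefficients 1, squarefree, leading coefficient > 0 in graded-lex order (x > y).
First, the degree is 4 — no degree-3 curve has this shape.
Then, against the integer gridlines: among the integer gridlines, it crosses the x-axis at x ∈ {-1, 0}; it meets the y-axis at y = 0 (among the integer gridlines).
Finally, fitting integer coefficients to these (and the overall shape) gives p.

x^4 + x + 3*y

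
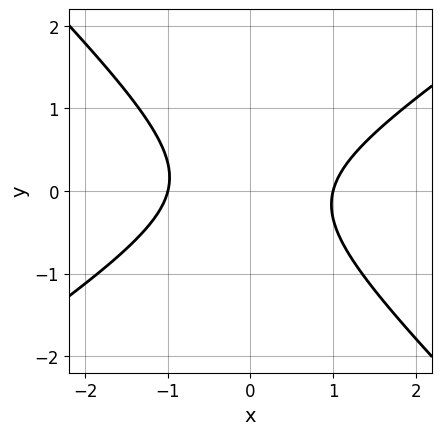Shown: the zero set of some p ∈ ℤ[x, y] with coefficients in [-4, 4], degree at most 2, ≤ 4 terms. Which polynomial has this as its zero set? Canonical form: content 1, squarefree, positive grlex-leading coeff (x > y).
2*x^2 - x*y - 3*y^2 - 2

(a) deg p = 2. No degree-1 curve has this shape.
(b) Checking where it meets the axes: no y-intercept at any integer in the box; among the integer gridlines, it crosses the x-axis at x ∈ {-1, 1}.
(c) These observations pin down the coefficients.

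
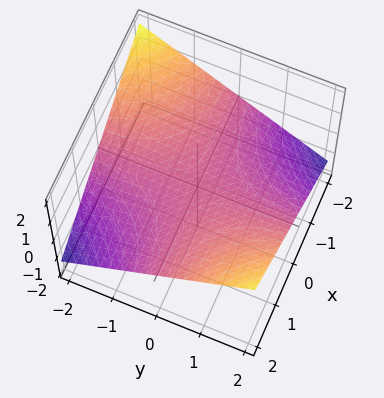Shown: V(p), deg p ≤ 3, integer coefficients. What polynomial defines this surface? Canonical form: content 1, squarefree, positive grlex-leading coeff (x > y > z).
x*y - 3*z

1. Degree: a hyperbolic paraboloid; a quadric, so deg p = 2.
2. From the visible intercepts: every point of the x-axis in the box is on the surface; one z-axis crossing is at z = 0; every point of the y-axis in the box is on the surface.
3. Assembling these constraints gives the stated polynomial.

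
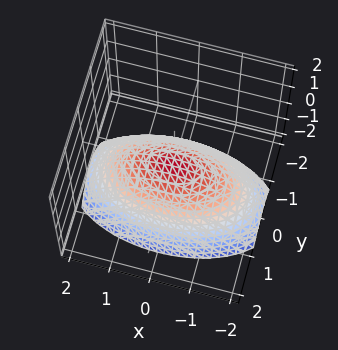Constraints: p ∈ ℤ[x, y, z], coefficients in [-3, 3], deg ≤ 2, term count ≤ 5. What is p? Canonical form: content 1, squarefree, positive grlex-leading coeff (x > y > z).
x^2 + 3*y^2 + 3*z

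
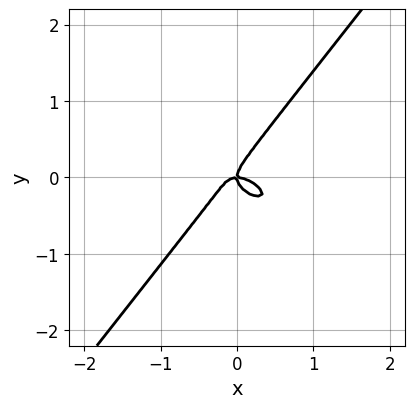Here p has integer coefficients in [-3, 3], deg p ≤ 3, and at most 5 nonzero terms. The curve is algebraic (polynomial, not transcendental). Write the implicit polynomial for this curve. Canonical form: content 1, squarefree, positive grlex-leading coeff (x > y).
The degree is 3 — a generic line meets the curve in up to 3 points.
Reading off the gridlines: it meets the x-axis at x = 0 (among the integer gridlines); it crosses the y-axis at the gridline y = 0.
Together with the visible shape, these determine p as stated.

2*x^3 + 2*x^2*y + x*y^2 - 3*y^3 + x*y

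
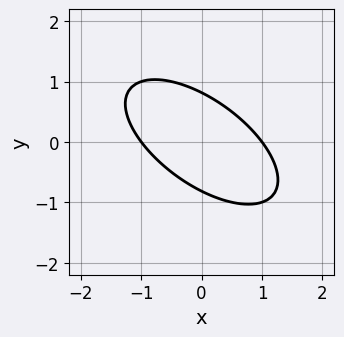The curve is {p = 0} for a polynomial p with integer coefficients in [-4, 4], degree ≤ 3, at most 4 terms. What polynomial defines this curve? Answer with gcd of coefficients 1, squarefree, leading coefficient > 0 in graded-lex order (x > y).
First, degree: a generic line meets the curve in up to 2 points, so deg p = 2.
Then, from the visible intercepts: among the integer gridlines, it crosses the x-axis at x ∈ {-1, 1}.
Finally, matching integer coefficients to the picture gives p.

2*x^2 + 3*x*y + 3*y^2 - 2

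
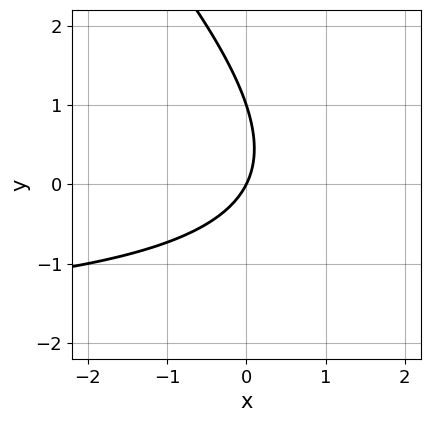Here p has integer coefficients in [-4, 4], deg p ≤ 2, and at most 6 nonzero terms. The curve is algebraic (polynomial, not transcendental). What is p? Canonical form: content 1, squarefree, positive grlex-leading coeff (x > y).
First, deg p = 2. The shape is more complex than any degree-1 curve.
Then, against the integer gridlines: among the integer gridlines, it crosses the y-axis at y ∈ {0, 1}; it meets the x-axis at x = 0 (among the integer gridlines).
Finally, fitting integer coefficients to these (and the overall shape) gives p.

x*y + y^2 + 2*x - y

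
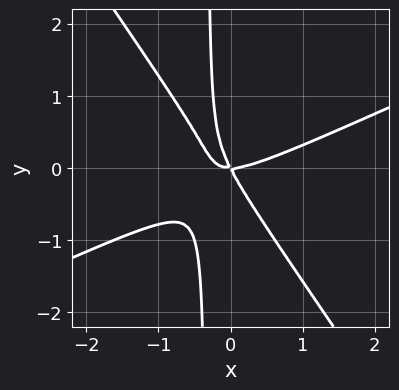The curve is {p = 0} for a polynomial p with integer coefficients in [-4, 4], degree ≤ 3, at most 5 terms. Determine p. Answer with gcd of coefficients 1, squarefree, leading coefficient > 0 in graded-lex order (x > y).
deg p = 3.
Observable constraints: it meets the y-axis at y = 0 (among the integer gridlines); it crosses the x-axis at the gridline x = 0.
Assembling these constraints gives the stated polynomial.

2*x^3 - 3*x^2*y - 3*x*y^2 - 2*x*y - y^2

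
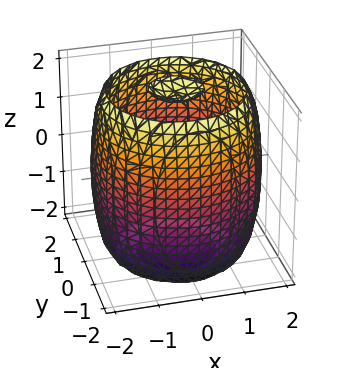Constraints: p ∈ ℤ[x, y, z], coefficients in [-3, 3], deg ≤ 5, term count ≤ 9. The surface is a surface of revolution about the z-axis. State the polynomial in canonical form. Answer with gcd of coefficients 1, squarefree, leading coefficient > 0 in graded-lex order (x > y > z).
x^4 + 2*x^2*y^2 + y^4 - 3*x^2 - 3*y^2 + z^2 - 3

1. There are 3 components. They look like related sheets of one shape, so recover p as a whole.
2. Degree: no degree-3 surface has this shape, so deg p = 4.
3. Symmetries: the z-axis is an axis of rotation, so x and y enter only as x² + y².
4. From the visible intercepts: a circular section at z = 0 has radius between 1 and 2.
5. Matching integer coefficients to the picture gives p.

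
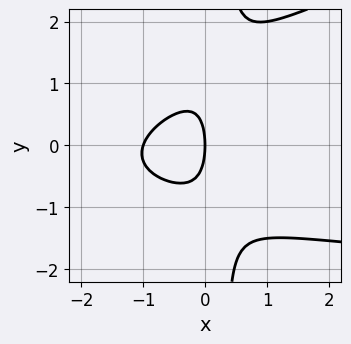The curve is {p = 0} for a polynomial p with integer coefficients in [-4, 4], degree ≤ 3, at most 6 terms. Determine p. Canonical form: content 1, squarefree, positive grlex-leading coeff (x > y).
Degree: the shape is more complex than any degree-2 curve, so deg p = 3.
Observable constraints: among the integer gridlines, it crosses the x-axis at x ∈ {-1, 0}; it meets the y-axis at y = 0 (among the integer gridlines).
These observations pin down the coefficients.

x^2*y - 3*x*y^2 + 3*x^2 + y^2 + 3*x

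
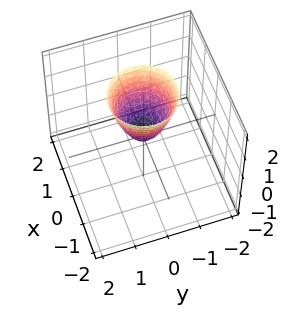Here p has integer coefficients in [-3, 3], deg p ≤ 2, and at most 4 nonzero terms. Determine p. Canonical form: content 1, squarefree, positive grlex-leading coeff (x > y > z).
2*x^2 + 2*y^2 - z

First, degree: a single bowl opening along one axis; a quadric, so deg p = 2.
Next, symmetries: rotational symmetry about the z-axis ⇒ p depends on x, y only through x² + y².
Next, from the axis intercepts and sections: it crosses the y-axis at the gridline y = 0; one z-axis crossing is at z = 0; it meets the x-axis at x = 0 (among the integer gridlines); a circular section at z = 2 has radius exactly 1.
Finally, matching integer coefficients to the picture gives p.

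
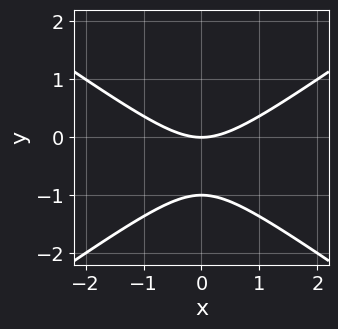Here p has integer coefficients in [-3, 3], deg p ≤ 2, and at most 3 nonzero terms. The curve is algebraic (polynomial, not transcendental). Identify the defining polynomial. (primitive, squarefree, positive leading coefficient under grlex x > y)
First, degree: no degree-1 curve has this shape, so deg p = 2.
Then, symmetries: it's symmetric under x → −x, forcing even powers of x.
Next, observable constraints: it meets the x-axis at x = 0 (among the integer gridlines); among the integer gridlines, it crosses the y-axis at y ∈ {-1, 0}.
Finally, these observations pin down the coefficients.

x^2 - 2*y^2 - 2*y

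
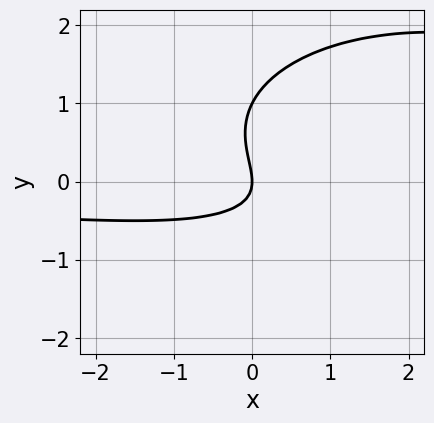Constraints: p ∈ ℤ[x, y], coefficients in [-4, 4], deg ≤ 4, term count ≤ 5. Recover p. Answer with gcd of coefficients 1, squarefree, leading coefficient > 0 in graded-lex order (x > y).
x^2*y + 3*y^3 - 3*x*y - 3*y^2 - 3*x

The degree is 3 — the shape is more complex than any degree-2 curve.
Observable constraints: the y-axis gridline crossings are at y ∈ {0, 1}; it meets the x-axis at x = 0 (among the integer gridlines).
The integer polynomial consistent with all of this is the stated p.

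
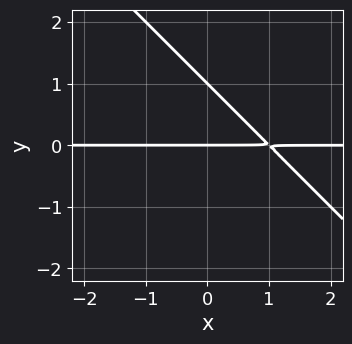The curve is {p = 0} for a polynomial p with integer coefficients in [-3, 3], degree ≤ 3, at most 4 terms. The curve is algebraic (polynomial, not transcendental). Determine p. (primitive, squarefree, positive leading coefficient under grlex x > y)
x*y + y^2 - y

(a) Degree: the shape is more complex than any degree-1 curve, so deg p = 2.
(b) From the visible intercepts: every point of the x-axis in the box is on the curve; among the integer gridlines, it crosses the y-axis at y ∈ {0, 1}.
(c) Fitting integer coefficients to these (and the overall shape) gives p.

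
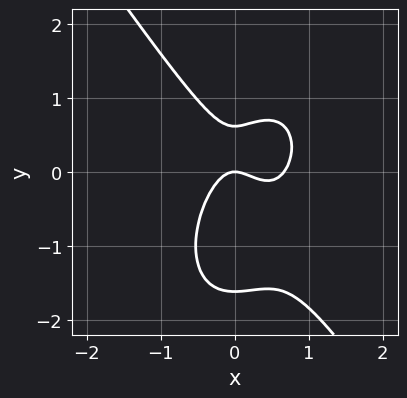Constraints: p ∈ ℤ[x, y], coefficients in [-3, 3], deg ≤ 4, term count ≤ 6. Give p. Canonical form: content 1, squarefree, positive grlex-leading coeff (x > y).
3*x^3 + y^3 - 2*x^2 + y^2 - y

1. Degree: no degree-2 curve has this shape, so deg p = 3.
2. Checking where it meets the axes: it meets the y-axis at y = 0 (among the integer gridlines); one x-axis crossing is at x = 0.
3. Fitting integer coefficients to these (and the overall shape) gives p.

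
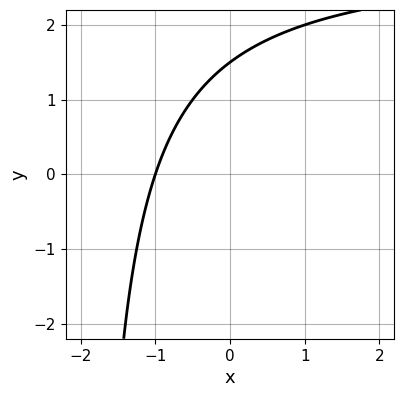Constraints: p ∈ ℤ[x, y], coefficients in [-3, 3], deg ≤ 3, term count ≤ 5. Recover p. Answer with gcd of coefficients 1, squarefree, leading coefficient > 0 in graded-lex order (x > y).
1. Degree: the shape is more complex than any degree-1 curve, so deg p = 2.
2. From the axis intercepts and sections: it meets the x-axis at x = -1 (among the integer gridlines).
3. Solving for integer coefficients yields p as stated.

x*y - 3*x + 2*y - 3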